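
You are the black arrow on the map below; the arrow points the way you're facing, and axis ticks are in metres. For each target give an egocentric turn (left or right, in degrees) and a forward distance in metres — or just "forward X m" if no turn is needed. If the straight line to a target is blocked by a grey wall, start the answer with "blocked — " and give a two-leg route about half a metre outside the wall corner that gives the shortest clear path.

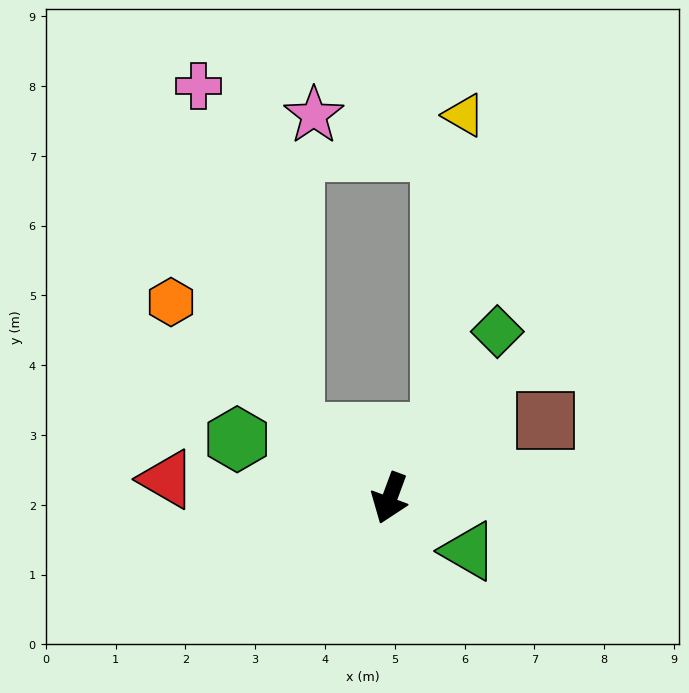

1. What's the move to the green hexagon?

turn right 91°, forward 2.3 m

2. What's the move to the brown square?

turn left 137°, forward 2.5 m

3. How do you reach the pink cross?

blocked — turn right 104°, forward 1.7 m, then turn right 40°, forward 5.2 m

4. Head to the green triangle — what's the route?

turn left 76°, forward 1.4 m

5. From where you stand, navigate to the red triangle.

turn right 75°, forward 3.2 m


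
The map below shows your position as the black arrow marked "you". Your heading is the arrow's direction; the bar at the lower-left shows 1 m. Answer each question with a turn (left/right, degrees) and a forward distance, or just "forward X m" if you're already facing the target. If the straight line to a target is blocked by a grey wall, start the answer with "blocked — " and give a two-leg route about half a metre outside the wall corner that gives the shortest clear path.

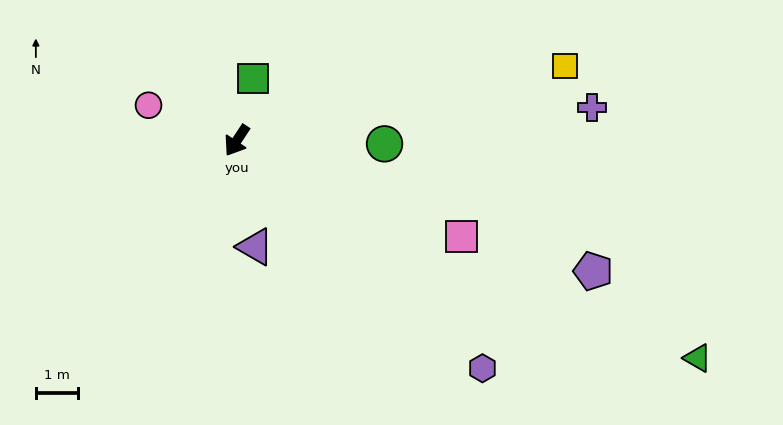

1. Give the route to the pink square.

turn left 100°, forward 5.8 m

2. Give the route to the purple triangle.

turn left 43°, forward 2.6 m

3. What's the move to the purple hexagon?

turn left 81°, forward 8.0 m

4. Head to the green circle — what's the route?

turn left 122°, forward 3.5 m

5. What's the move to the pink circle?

turn right 78°, forward 2.3 m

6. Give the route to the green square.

turn right 161°, forward 1.5 m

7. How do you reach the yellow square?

turn left 136°, forward 8.0 m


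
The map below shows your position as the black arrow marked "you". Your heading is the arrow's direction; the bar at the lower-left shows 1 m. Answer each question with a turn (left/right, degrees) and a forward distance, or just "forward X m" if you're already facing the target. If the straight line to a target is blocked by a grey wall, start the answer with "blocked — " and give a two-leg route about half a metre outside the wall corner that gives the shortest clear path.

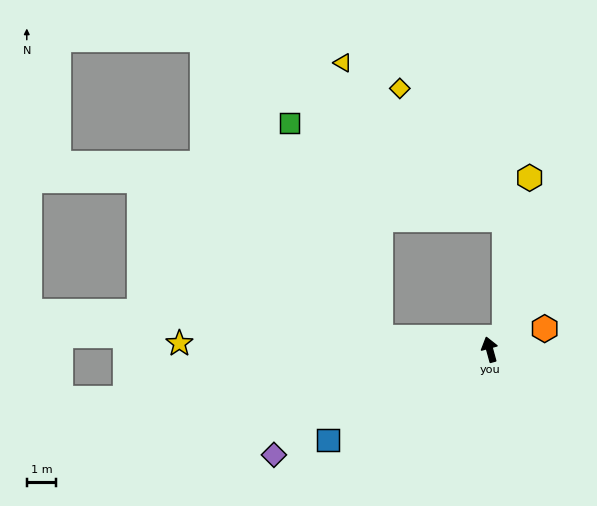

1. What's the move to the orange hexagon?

turn right 85°, forward 2.0 m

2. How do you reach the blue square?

turn left 104°, forward 6.2 m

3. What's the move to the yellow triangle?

blocked — turn left 68°, forward 3.7 m, then turn right 75°, forward 9.3 m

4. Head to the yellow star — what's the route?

turn left 74°, forward 10.4 m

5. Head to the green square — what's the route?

blocked — turn left 68°, forward 3.7 m, then turn right 60°, forward 7.8 m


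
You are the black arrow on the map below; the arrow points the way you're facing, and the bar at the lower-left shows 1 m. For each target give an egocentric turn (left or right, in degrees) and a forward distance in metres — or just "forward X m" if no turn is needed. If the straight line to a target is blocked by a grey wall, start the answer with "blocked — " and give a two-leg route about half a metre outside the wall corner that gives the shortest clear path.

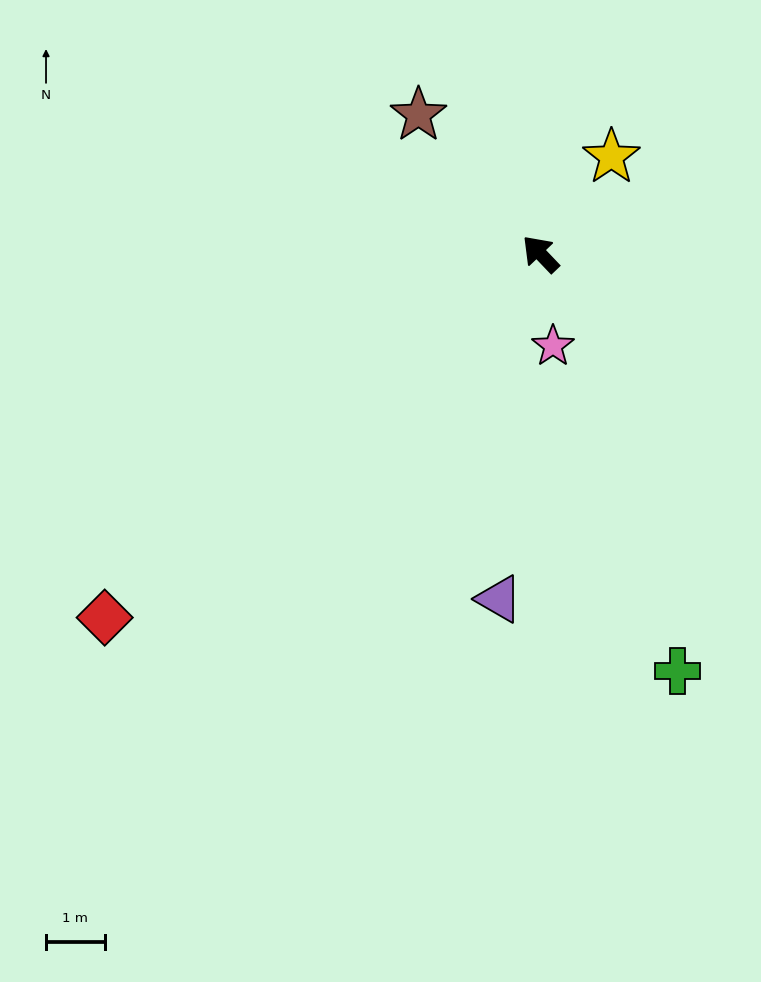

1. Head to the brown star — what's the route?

turn right 2°, forward 3.1 m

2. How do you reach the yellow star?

turn right 80°, forward 2.0 m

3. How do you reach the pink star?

turn left 144°, forward 1.6 m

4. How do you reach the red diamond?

turn left 86°, forward 9.7 m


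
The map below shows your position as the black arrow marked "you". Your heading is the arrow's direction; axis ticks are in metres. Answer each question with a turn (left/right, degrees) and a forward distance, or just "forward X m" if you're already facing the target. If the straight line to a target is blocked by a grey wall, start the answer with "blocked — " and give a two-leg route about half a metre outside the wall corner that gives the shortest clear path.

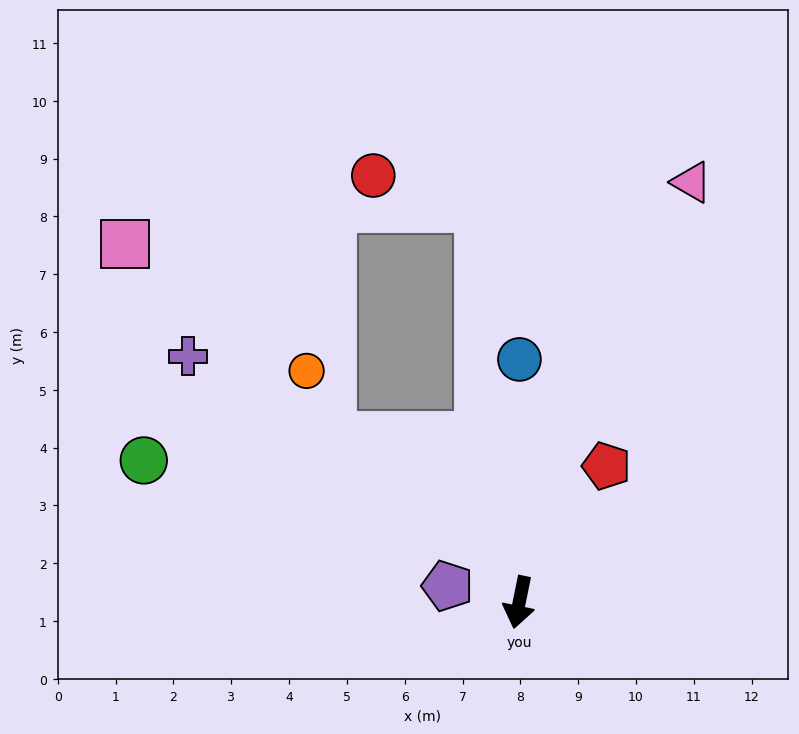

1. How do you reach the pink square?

turn right 121°, forward 9.2 m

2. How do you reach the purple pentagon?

turn right 91°, forward 1.3 m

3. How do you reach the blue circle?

turn right 169°, forward 4.2 m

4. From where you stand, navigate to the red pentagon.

turn left 159°, forward 2.8 m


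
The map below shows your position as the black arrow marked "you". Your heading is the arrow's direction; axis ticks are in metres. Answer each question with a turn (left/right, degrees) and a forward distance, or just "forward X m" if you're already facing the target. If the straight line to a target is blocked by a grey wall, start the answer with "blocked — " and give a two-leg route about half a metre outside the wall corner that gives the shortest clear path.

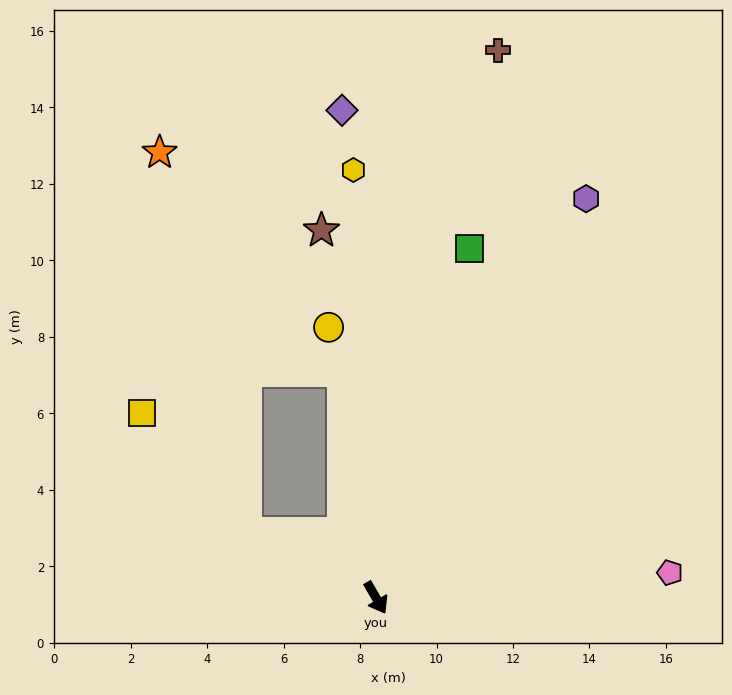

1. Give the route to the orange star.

blocked — turn right 146°, forward 3.8 m, then turn right 51°, forward 10.2 m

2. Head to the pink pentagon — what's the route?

turn left 65°, forward 7.7 m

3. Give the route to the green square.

turn left 135°, forward 9.5 m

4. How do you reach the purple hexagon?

turn left 122°, forward 11.8 m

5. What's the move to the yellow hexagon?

turn left 153°, forward 11.2 m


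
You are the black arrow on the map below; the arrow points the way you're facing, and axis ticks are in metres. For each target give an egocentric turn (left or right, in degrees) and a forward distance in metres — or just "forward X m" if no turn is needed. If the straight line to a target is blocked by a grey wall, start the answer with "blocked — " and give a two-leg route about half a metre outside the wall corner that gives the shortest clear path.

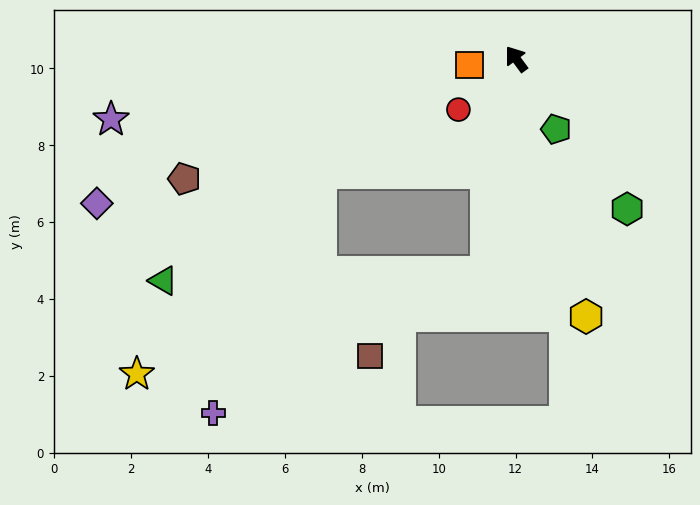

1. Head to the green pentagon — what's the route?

turn left 173°, forward 2.1 m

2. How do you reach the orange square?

turn left 61°, forward 1.2 m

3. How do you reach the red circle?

turn left 95°, forward 2.0 m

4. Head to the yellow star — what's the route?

blocked — turn left 136°, forward 5.6 m, then turn right 66°, forward 9.5 m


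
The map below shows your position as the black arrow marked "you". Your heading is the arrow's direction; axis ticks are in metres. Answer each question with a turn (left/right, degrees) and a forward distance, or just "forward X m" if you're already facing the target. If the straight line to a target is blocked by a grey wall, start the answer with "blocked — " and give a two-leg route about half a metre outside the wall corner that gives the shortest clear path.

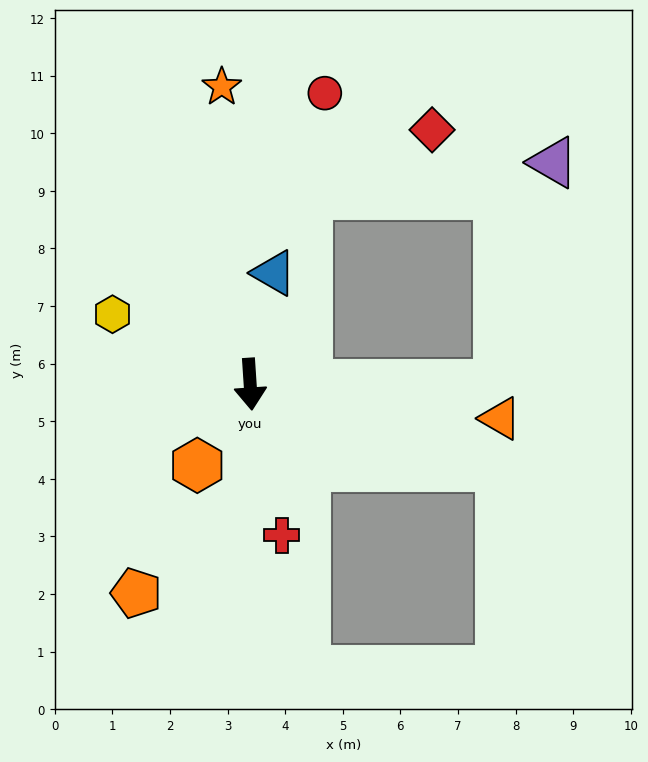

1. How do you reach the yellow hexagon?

turn right 121°, forward 2.7 m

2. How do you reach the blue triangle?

turn left 164°, forward 2.0 m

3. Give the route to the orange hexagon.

turn right 37°, forward 1.7 m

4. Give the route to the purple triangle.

blocked — turn left 86°, forward 4.3 m, then turn left 76°, forward 4.0 m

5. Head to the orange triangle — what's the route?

turn left 78°, forward 4.4 m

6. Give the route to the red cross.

turn left 8°, forward 2.7 m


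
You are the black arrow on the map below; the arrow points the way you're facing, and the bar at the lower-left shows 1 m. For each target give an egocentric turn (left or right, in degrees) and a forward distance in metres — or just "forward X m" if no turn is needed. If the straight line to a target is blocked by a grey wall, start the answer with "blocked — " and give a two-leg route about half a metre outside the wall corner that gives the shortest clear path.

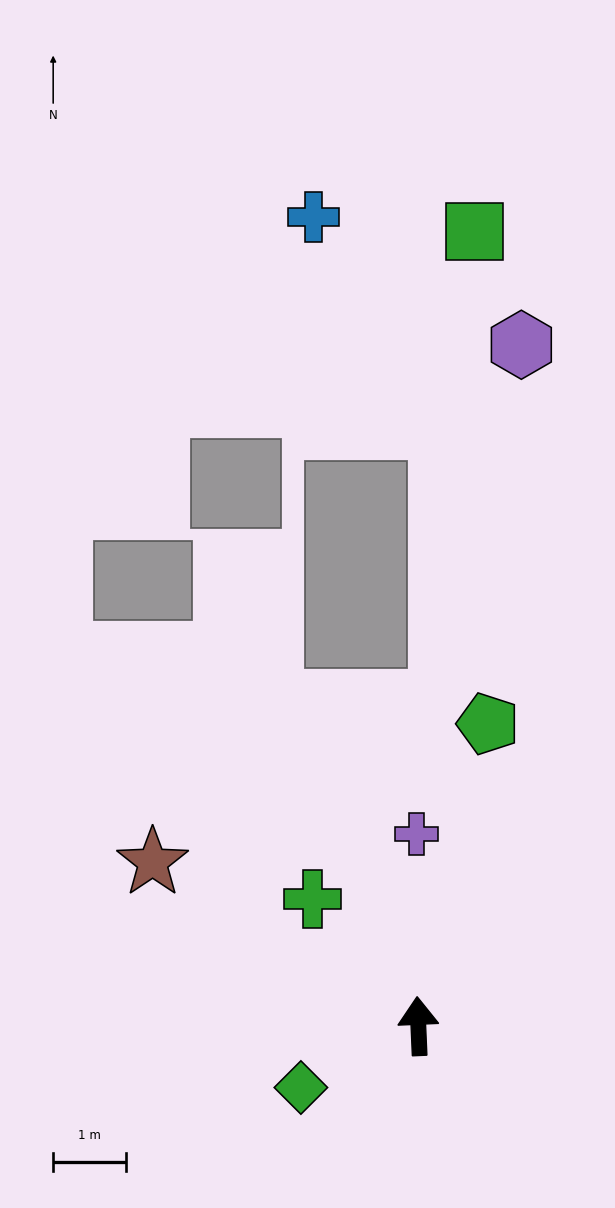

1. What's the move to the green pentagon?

turn right 15°, forward 4.3 m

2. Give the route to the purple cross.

forward 2.6 m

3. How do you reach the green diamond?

turn left 115°, forward 1.8 m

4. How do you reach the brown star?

turn left 56°, forward 4.3 m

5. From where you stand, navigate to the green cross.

turn left 37°, forward 2.3 m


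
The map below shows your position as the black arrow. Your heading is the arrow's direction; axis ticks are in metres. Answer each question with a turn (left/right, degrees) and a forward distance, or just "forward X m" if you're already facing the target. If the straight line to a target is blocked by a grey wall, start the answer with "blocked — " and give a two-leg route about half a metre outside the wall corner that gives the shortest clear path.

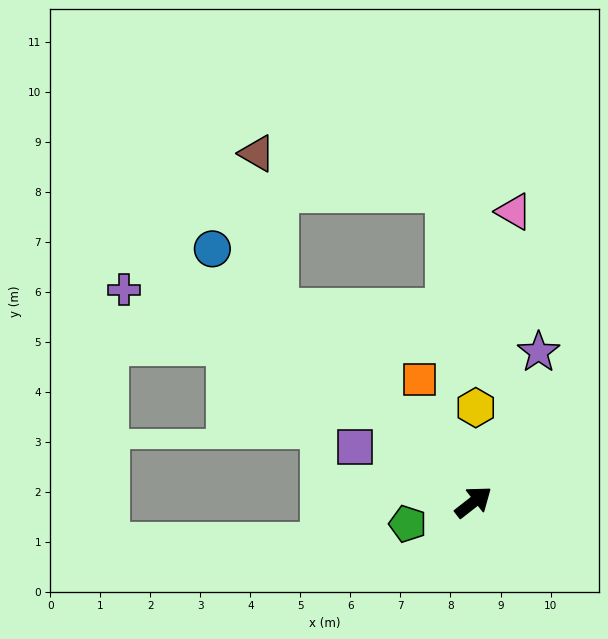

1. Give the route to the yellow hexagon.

turn left 51°, forward 1.9 m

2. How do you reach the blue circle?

turn left 98°, forward 7.3 m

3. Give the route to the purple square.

turn left 117°, forward 2.6 m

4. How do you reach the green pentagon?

turn left 160°, forward 1.4 m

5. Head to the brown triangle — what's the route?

blocked — turn left 97°, forward 5.5 m, then turn right 37°, forward 3.1 m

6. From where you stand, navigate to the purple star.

turn left 29°, forward 3.3 m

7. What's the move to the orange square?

turn left 76°, forward 2.7 m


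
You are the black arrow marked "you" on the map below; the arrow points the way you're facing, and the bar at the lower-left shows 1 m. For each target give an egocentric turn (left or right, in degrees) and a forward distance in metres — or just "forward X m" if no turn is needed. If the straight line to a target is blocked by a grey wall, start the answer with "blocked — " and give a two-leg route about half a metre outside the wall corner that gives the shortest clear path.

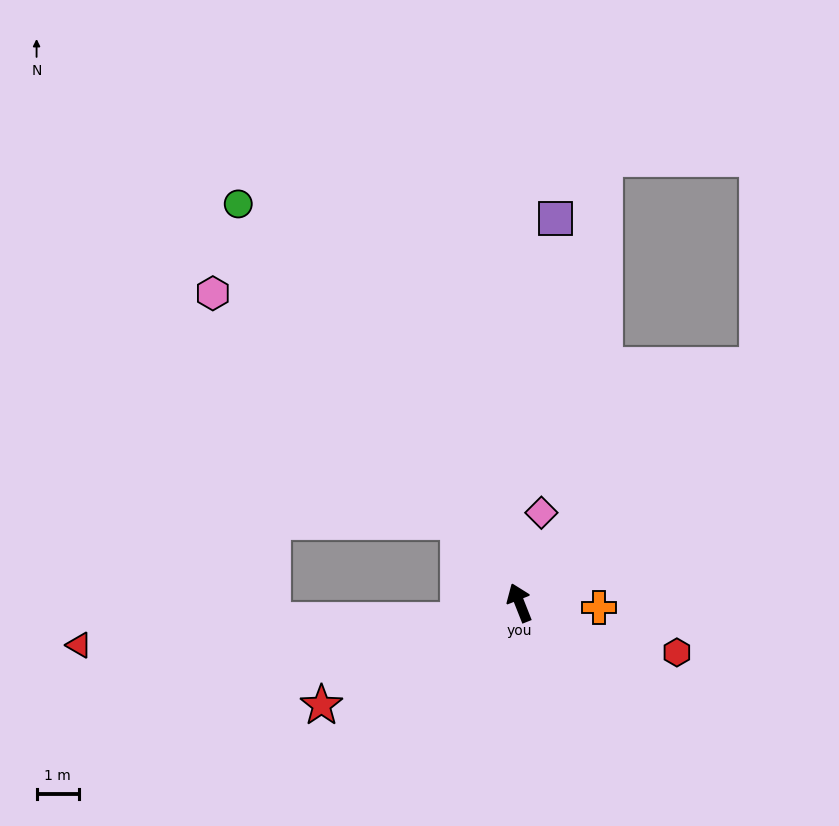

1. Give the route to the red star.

turn left 96°, forward 5.2 m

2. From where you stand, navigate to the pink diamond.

turn right 35°, forward 2.2 m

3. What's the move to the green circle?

turn left 14°, forward 11.5 m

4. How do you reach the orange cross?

turn right 115°, forward 1.9 m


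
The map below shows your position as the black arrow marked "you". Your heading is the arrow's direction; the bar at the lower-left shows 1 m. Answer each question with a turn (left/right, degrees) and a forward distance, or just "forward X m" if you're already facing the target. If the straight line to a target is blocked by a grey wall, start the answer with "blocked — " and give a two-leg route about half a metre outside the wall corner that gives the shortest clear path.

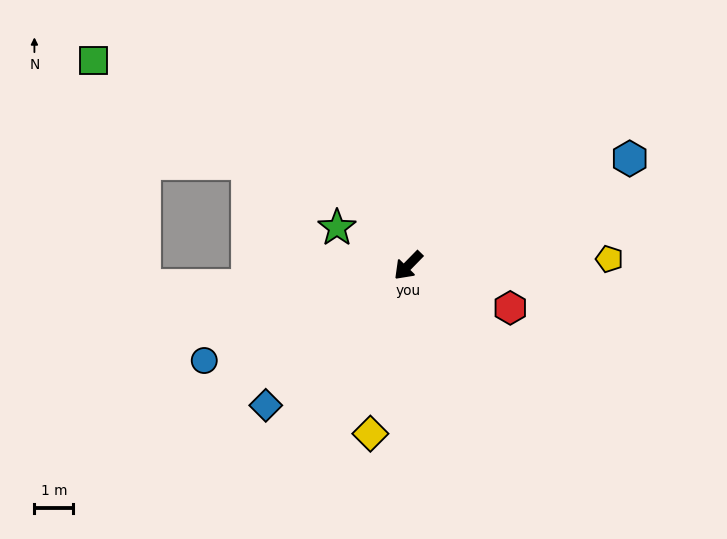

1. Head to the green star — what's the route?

turn right 74°, forward 2.1 m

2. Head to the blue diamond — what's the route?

forward 5.1 m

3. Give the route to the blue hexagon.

turn left 160°, forward 6.3 m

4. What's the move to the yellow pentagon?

turn left 136°, forward 5.2 m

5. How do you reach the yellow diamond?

turn left 32°, forward 4.4 m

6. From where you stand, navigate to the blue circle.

turn right 21°, forward 5.8 m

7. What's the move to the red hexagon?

turn left 112°, forward 2.8 m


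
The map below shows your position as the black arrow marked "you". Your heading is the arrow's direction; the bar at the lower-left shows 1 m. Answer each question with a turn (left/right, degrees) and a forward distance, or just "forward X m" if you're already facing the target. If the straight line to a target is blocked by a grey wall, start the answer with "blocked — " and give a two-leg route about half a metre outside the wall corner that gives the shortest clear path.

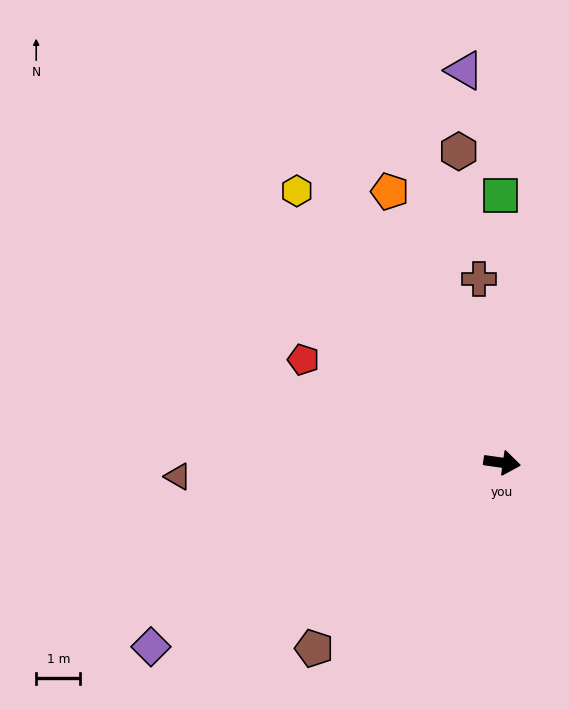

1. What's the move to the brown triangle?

turn right 169°, forward 7.3 m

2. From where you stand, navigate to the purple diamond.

turn right 144°, forward 9.0 m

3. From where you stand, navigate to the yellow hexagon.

turn left 135°, forward 7.7 m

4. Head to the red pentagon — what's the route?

turn left 161°, forward 5.1 m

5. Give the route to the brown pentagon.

turn right 127°, forward 6.0 m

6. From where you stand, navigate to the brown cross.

turn left 105°, forward 4.2 m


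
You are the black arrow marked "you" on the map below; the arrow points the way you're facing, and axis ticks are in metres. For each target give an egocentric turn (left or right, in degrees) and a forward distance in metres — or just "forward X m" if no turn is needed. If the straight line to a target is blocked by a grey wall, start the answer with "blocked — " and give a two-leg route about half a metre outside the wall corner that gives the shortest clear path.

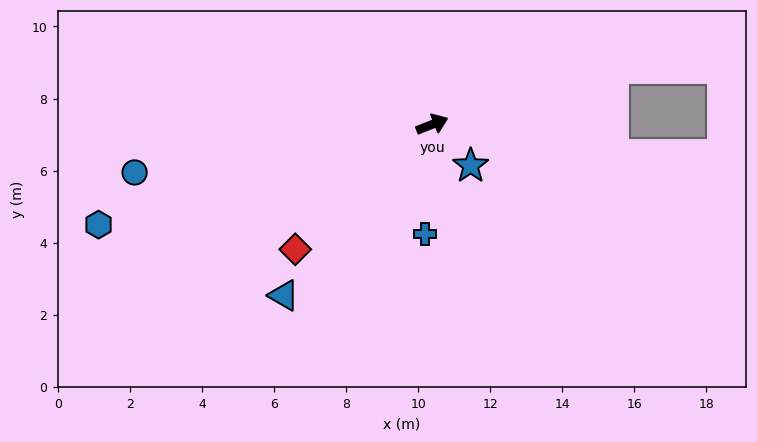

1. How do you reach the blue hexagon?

turn left 175°, forward 9.7 m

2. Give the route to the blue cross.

turn right 115°, forward 3.0 m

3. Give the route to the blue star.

turn right 69°, forward 1.6 m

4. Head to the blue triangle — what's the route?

turn right 153°, forward 6.3 m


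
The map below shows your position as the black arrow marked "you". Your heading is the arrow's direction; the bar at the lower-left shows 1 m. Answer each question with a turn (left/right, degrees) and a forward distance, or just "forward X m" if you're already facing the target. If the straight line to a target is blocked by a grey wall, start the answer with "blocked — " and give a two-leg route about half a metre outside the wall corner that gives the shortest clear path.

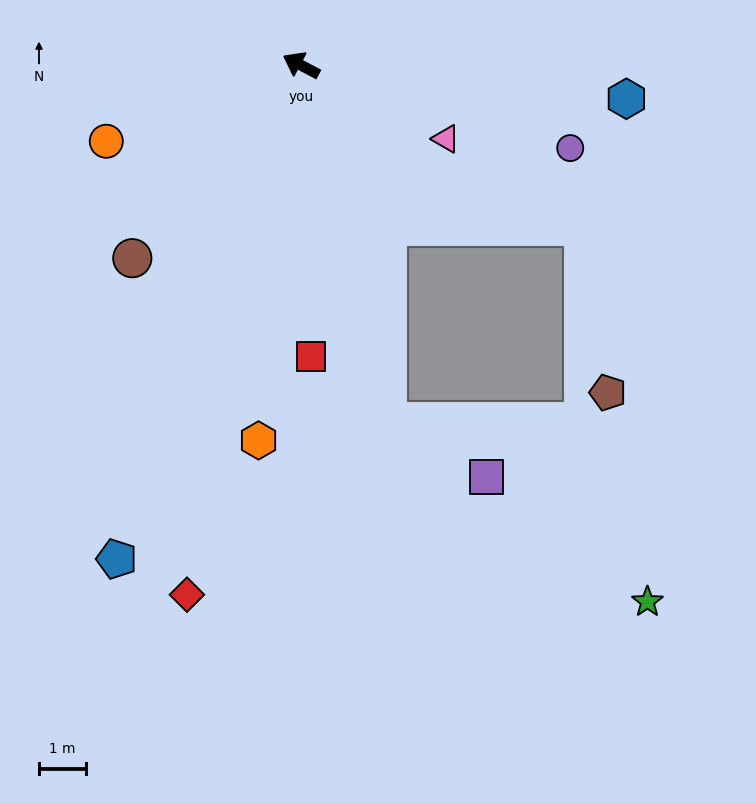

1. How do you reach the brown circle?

turn left 77°, forward 5.5 m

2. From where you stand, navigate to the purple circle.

turn right 169°, forward 6.0 m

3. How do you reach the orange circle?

turn left 49°, forward 4.5 m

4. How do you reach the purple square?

blocked — turn left 131°, forward 7.8 m, then turn left 48°, forward 2.4 m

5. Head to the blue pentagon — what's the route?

turn left 97°, forward 11.3 m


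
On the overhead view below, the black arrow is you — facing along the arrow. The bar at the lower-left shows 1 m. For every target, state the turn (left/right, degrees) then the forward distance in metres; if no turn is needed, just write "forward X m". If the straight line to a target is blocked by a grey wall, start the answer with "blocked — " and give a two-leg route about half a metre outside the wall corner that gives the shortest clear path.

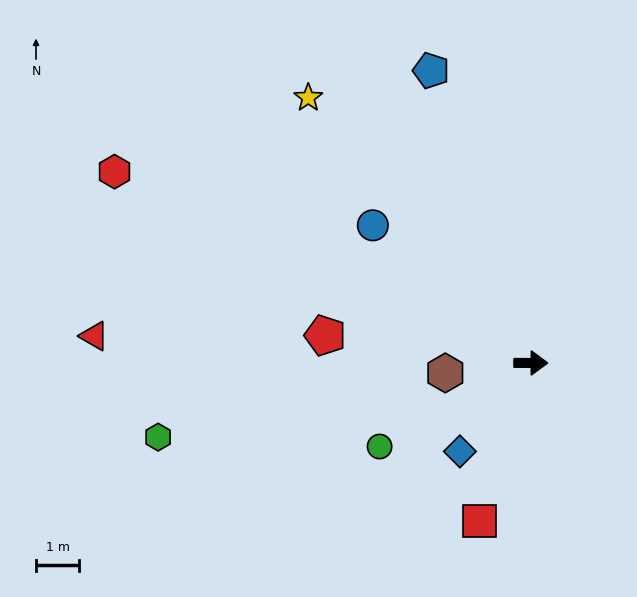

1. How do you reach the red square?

turn right 108°, forward 3.8 m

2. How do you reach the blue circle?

turn left 139°, forward 4.8 m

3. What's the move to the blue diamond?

turn right 129°, forward 2.6 m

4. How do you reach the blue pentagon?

turn left 109°, forward 7.1 m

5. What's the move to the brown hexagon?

turn right 173°, forward 2.0 m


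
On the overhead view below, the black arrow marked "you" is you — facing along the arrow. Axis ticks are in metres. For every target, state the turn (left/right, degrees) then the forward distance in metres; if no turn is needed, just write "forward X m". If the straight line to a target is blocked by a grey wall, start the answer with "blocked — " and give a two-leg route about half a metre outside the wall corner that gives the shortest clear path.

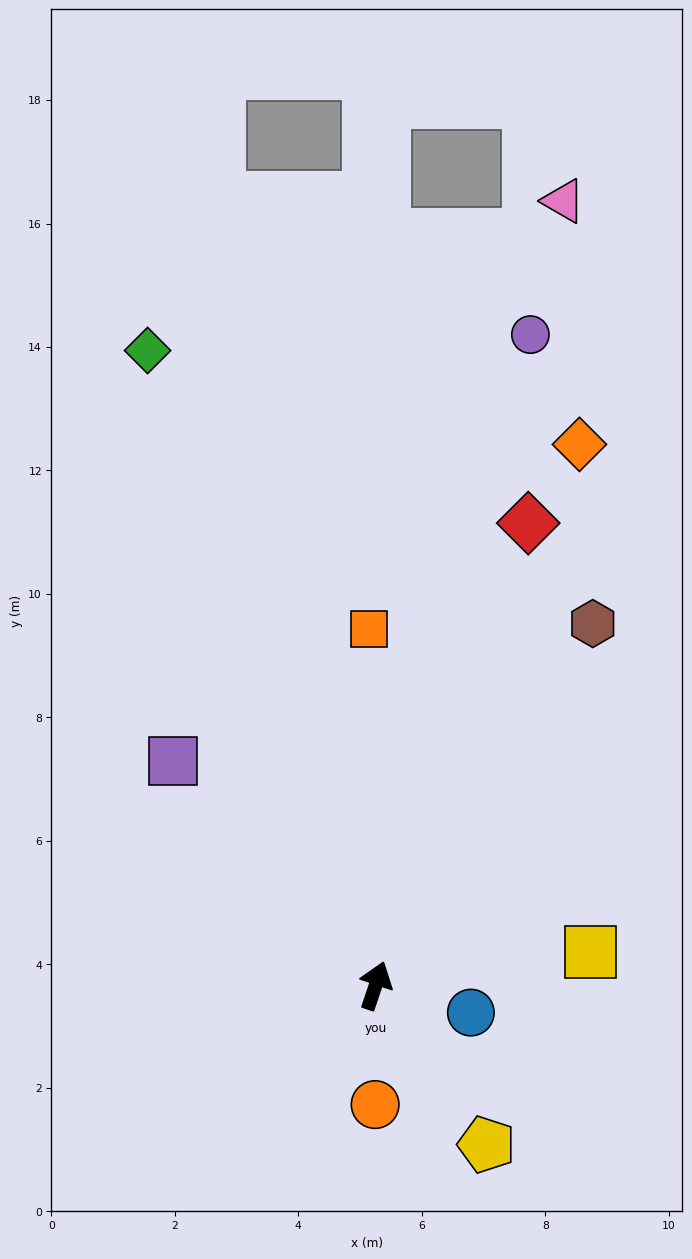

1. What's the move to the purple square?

turn left 61°, forward 4.9 m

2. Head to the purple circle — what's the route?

turn left 5°, forward 10.8 m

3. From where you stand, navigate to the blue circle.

turn right 87°, forward 1.6 m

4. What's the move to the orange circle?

turn right 162°, forward 1.9 m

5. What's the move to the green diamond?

turn left 38°, forward 10.9 m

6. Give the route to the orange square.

turn left 20°, forward 5.8 m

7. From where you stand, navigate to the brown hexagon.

turn right 12°, forward 6.8 m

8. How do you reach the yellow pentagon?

turn right 126°, forward 3.1 m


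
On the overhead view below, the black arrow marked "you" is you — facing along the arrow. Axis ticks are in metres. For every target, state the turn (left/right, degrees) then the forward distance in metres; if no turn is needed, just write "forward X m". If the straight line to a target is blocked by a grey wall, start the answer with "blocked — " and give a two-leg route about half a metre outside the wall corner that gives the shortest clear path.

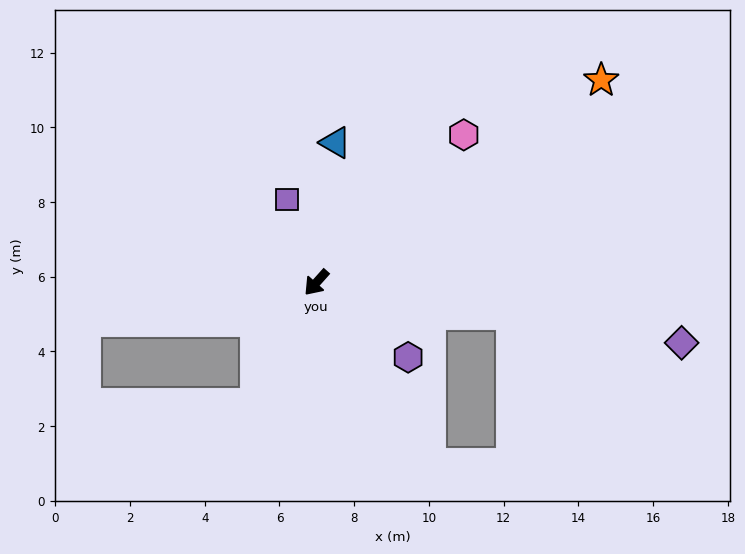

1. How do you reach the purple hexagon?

turn left 93°, forward 3.2 m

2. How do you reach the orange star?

turn left 167°, forward 9.4 m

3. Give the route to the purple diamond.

turn left 122°, forward 9.9 m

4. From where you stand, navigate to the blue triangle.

turn right 146°, forward 3.8 m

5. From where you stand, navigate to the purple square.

turn right 119°, forward 2.4 m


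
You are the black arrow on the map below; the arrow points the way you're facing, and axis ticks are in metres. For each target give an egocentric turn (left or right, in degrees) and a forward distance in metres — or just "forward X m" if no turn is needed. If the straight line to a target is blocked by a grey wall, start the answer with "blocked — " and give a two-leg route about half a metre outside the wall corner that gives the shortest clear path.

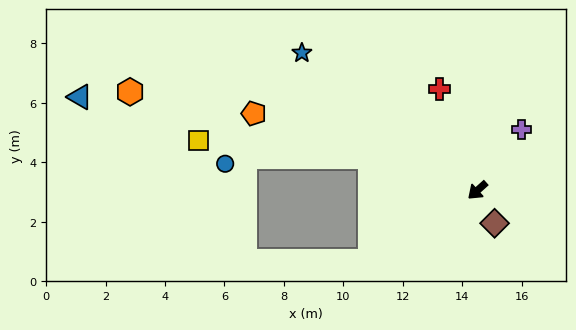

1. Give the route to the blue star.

turn right 80°, forward 7.5 m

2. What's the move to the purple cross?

turn right 168°, forward 2.5 m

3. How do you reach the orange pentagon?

turn right 61°, forward 8.0 m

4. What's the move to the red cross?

turn right 111°, forward 3.6 m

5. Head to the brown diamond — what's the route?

turn left 76°, forward 1.2 m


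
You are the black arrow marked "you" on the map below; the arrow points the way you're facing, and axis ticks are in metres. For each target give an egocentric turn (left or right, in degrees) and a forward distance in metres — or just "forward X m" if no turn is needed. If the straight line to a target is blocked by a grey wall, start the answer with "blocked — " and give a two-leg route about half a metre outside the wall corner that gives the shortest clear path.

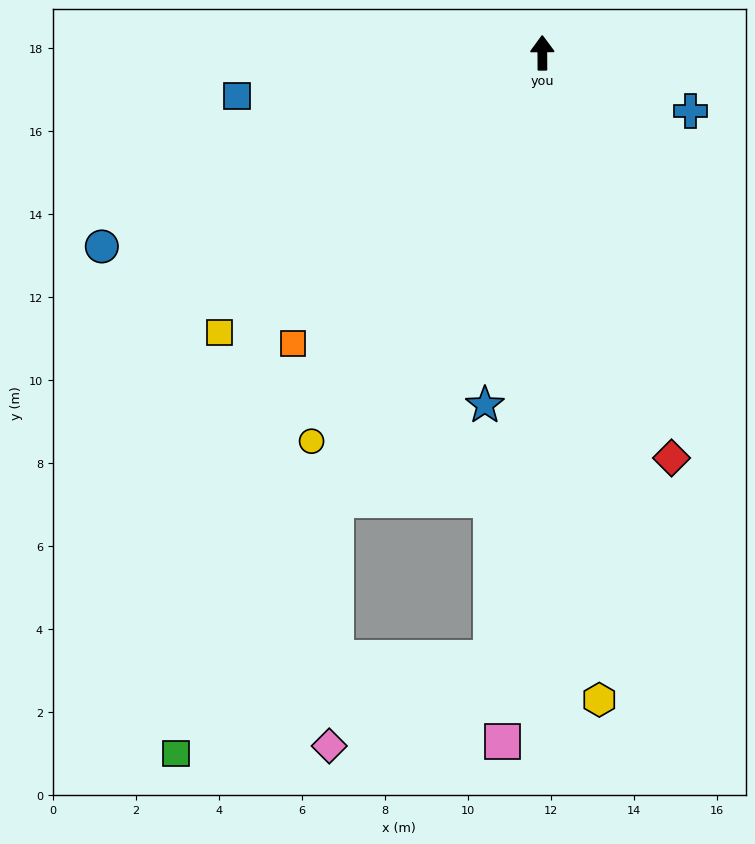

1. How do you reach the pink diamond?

blocked — turn left 155°, forward 11.9 m, then turn left 23°, forward 5.9 m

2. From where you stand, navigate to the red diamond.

turn right 163°, forward 10.2 m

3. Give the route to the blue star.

turn left 170°, forward 8.6 m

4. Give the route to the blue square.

turn left 98°, forward 7.4 m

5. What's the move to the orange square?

turn left 139°, forward 9.2 m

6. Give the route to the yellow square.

turn left 131°, forward 10.3 m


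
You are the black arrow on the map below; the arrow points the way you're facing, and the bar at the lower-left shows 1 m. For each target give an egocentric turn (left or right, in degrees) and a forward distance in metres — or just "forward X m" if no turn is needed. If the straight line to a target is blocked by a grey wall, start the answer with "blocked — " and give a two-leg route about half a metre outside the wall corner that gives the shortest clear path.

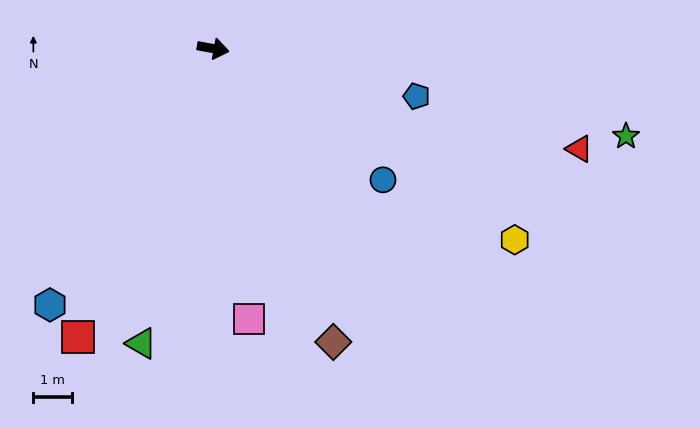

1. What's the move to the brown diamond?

turn right 57°, forward 8.3 m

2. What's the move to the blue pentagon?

turn right 3°, forward 5.4 m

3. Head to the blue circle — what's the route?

turn right 27°, forward 5.6 m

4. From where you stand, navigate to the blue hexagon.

turn right 112°, forward 7.9 m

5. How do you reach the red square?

turn right 105°, forward 8.3 m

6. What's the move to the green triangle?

turn right 93°, forward 7.9 m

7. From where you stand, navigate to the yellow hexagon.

turn right 22°, forward 9.3 m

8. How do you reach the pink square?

turn right 72°, forward 7.1 m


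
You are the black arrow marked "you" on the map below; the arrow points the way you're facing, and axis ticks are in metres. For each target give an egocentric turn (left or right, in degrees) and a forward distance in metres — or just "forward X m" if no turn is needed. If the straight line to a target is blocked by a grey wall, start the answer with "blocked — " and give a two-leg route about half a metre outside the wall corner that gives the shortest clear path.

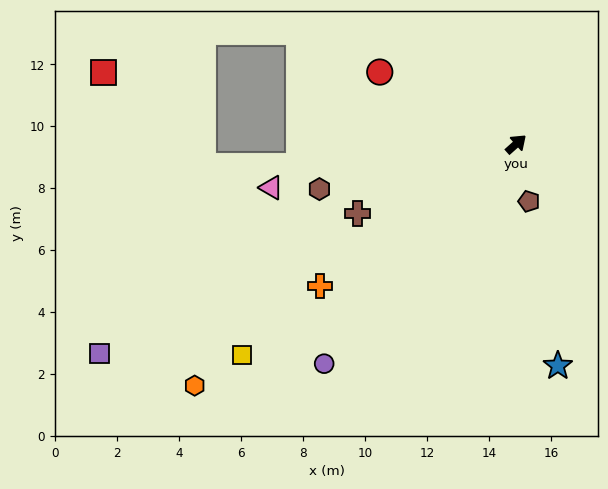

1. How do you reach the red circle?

turn left 110°, forward 5.0 m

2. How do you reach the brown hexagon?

turn left 151°, forward 6.5 m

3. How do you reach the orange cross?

turn left 174°, forward 7.8 m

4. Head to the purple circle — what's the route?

turn right 173°, forward 9.4 m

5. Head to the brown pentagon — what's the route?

turn right 119°, forward 1.9 m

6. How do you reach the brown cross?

turn left 162°, forward 5.6 m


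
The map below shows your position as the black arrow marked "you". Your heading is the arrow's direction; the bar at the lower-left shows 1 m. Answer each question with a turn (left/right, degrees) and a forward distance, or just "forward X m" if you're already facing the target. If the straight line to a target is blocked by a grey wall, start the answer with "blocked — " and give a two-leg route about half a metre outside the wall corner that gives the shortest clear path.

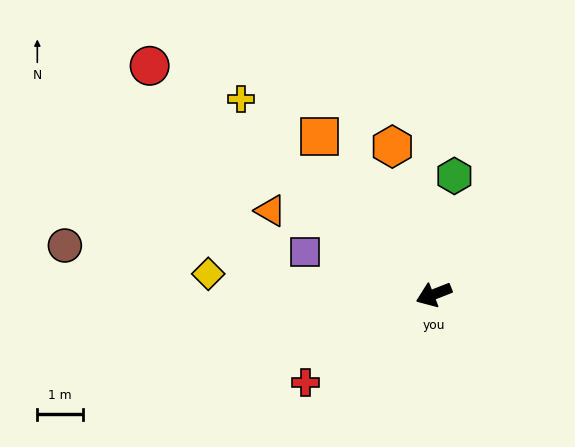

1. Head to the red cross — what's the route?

turn left 13°, forward 3.4 m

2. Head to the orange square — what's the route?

turn right 76°, forward 4.3 m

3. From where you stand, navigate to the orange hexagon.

turn right 96°, forward 3.4 m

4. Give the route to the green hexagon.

turn right 121°, forward 2.6 m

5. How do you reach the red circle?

turn right 60°, forward 8.0 m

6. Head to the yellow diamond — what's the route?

turn right 27°, forward 4.9 m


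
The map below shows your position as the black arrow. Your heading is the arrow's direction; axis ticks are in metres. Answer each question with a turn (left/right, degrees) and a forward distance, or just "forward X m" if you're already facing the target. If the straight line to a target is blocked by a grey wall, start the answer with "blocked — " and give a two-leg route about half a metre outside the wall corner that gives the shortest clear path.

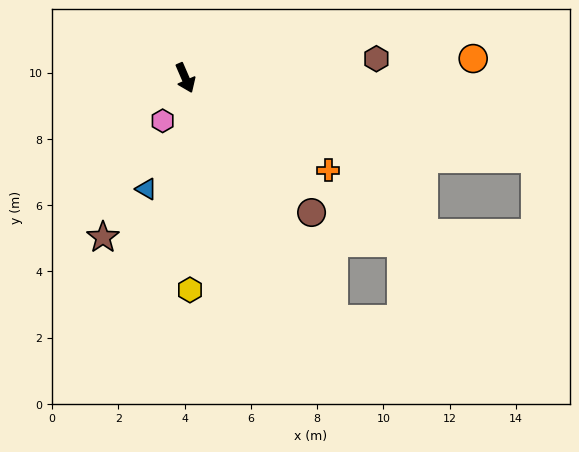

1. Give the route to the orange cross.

turn left 34°, forward 5.1 m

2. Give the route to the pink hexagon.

turn right 51°, forward 1.5 m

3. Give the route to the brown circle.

turn left 20°, forward 5.6 m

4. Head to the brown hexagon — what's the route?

turn left 72°, forward 5.8 m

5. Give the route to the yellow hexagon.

turn right 22°, forward 6.4 m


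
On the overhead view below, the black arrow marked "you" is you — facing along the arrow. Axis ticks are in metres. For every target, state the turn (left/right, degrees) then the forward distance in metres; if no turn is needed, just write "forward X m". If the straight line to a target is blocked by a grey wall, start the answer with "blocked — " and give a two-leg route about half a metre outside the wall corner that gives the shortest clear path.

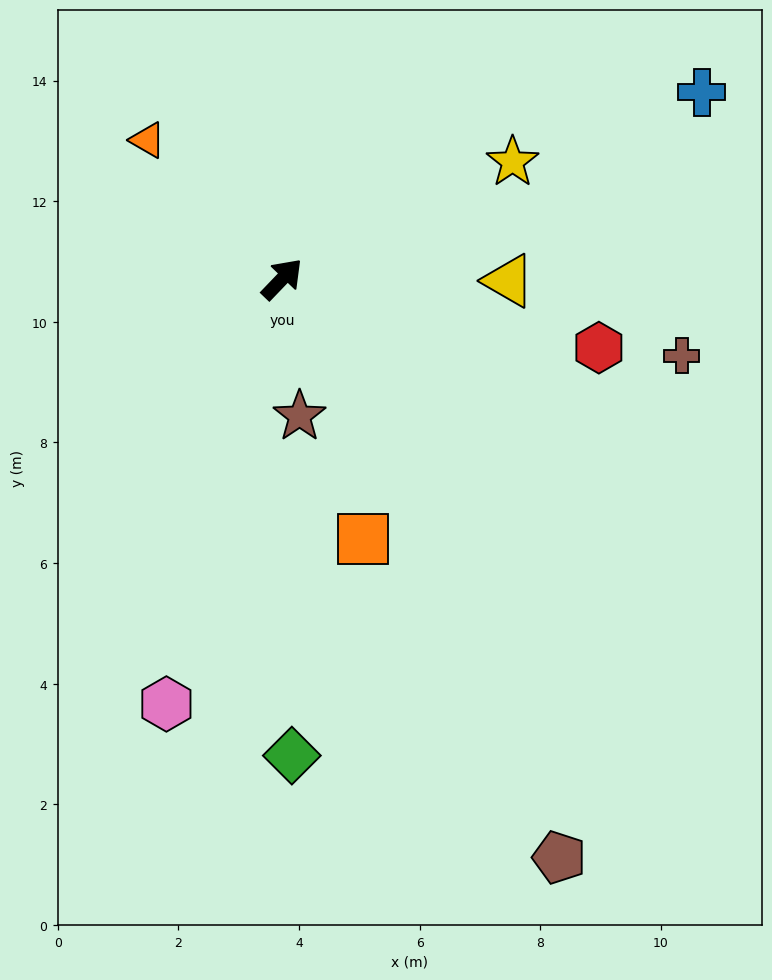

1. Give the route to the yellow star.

turn right 19°, forward 4.3 m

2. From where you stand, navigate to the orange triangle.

turn left 88°, forward 3.2 m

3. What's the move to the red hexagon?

turn right 58°, forward 5.4 m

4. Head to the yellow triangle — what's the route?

turn right 47°, forward 3.8 m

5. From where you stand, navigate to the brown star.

turn right 129°, forward 2.3 m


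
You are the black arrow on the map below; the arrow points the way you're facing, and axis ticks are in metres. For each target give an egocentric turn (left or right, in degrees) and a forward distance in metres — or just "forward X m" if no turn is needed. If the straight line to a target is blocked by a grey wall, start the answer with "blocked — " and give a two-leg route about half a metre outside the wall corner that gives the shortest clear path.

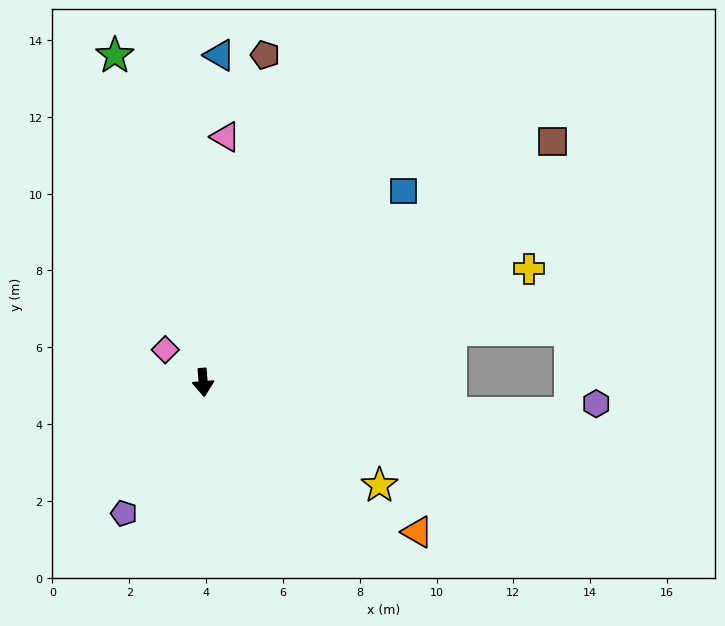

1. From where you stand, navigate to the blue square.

turn left 129°, forward 7.2 m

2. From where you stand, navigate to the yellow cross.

turn left 105°, forward 9.0 m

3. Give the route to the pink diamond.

turn right 135°, forward 1.3 m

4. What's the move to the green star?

turn right 169°, forward 8.8 m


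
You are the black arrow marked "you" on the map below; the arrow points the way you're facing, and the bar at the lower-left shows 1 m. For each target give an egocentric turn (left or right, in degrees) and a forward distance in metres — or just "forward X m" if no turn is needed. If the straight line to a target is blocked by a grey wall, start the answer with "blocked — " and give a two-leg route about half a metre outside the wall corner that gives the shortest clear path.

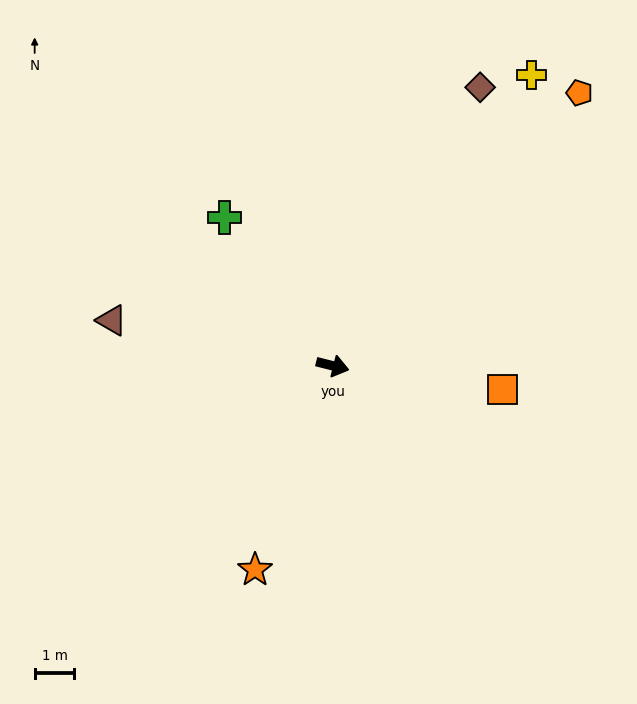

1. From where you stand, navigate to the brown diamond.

turn left 76°, forward 7.9 m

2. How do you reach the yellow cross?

turn left 70°, forward 8.9 m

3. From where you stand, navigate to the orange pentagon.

turn left 62°, forward 9.3 m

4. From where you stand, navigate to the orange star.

turn right 97°, forward 5.5 m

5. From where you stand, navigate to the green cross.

turn left 140°, forward 4.6 m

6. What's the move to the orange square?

turn left 6°, forward 4.3 m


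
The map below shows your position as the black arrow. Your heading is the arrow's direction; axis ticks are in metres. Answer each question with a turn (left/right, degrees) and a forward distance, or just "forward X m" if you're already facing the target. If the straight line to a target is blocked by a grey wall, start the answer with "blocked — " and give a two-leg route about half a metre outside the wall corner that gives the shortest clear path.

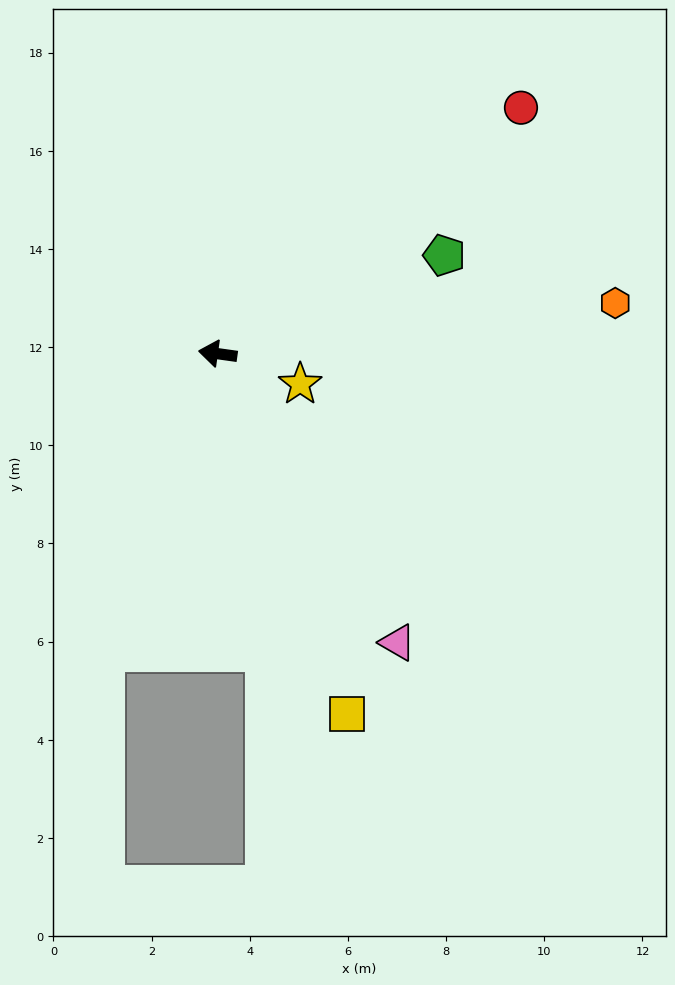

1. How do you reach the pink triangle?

turn left 130°, forward 6.9 m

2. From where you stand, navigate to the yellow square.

turn left 118°, forward 7.8 m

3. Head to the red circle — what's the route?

turn right 133°, forward 8.0 m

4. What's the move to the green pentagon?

turn right 149°, forward 5.0 m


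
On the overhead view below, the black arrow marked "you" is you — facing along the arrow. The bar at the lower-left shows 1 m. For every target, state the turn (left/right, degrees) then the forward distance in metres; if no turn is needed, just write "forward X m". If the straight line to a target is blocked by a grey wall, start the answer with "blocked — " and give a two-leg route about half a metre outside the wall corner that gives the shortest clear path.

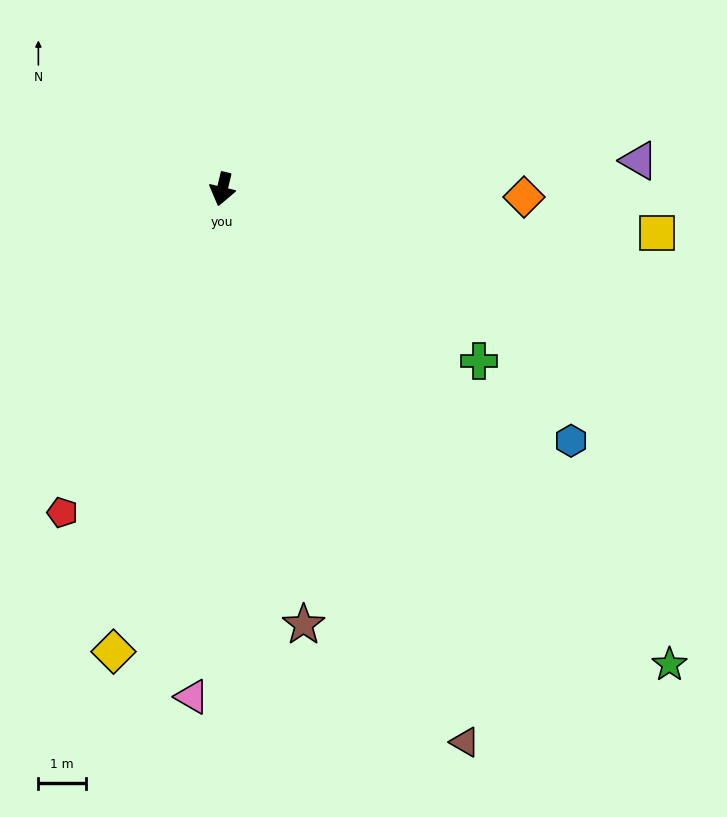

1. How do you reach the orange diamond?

turn left 102°, forward 6.3 m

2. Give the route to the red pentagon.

turn right 13°, forward 7.6 m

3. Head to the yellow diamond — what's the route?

forward 10.0 m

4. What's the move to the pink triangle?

turn left 10°, forward 10.7 m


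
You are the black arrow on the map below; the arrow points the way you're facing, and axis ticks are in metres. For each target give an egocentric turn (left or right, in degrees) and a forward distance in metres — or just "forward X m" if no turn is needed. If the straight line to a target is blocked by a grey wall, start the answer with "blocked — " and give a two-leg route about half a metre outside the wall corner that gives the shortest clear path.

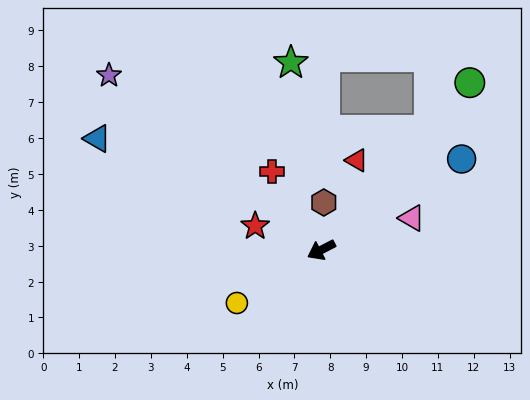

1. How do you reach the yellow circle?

turn left 5°, forward 2.8 m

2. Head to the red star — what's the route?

turn right 47°, forward 2.0 m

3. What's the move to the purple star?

turn right 67°, forward 7.7 m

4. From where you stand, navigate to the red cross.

turn right 85°, forward 2.6 m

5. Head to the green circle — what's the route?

turn right 159°, forward 6.2 m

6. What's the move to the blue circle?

turn right 174°, forward 4.7 m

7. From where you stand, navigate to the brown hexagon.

turn right 120°, forward 1.3 m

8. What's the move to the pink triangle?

turn left 172°, forward 2.7 m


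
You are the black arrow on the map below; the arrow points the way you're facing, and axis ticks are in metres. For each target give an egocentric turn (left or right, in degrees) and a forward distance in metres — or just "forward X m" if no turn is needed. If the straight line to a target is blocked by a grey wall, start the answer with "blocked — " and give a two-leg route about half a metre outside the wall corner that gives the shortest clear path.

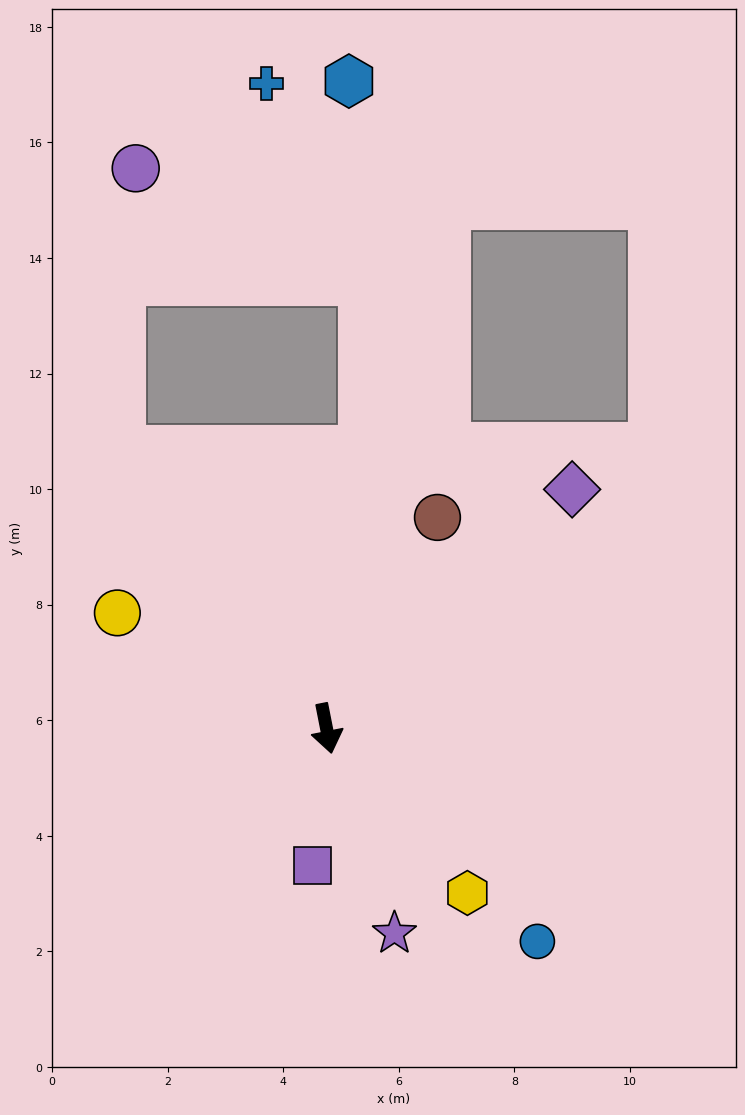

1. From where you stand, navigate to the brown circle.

turn left 141°, forward 4.1 m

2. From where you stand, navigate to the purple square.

turn right 17°, forward 2.4 m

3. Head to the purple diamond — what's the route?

turn left 123°, forward 5.9 m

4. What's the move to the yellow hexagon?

turn left 29°, forward 3.7 m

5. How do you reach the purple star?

turn left 7°, forward 3.7 m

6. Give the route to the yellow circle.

turn right 130°, forward 4.1 m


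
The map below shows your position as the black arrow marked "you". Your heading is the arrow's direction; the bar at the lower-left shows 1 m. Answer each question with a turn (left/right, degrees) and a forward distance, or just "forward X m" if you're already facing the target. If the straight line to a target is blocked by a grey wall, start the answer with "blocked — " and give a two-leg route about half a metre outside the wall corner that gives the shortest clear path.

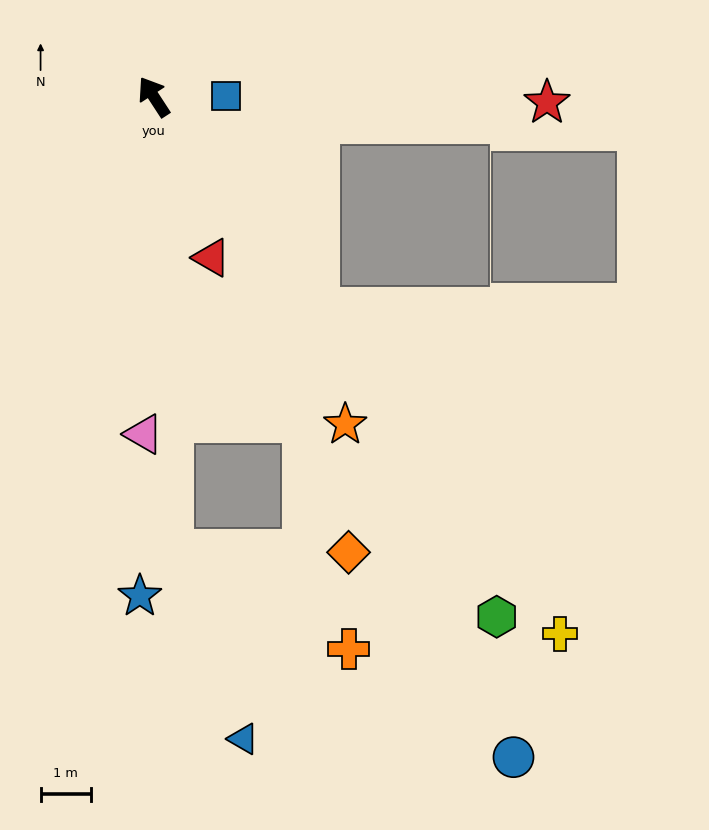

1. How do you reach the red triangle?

turn left 167°, forward 3.4 m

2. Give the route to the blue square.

turn right 123°, forward 1.4 m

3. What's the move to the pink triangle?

turn left 145°, forward 6.7 m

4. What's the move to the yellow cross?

turn right 176°, forward 13.3 m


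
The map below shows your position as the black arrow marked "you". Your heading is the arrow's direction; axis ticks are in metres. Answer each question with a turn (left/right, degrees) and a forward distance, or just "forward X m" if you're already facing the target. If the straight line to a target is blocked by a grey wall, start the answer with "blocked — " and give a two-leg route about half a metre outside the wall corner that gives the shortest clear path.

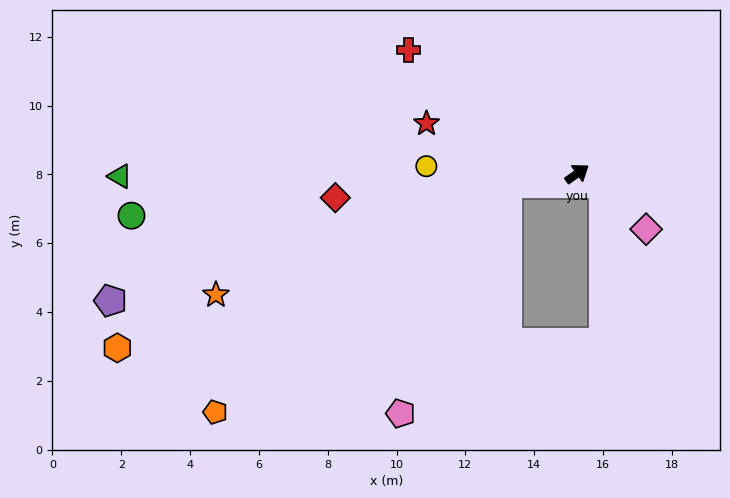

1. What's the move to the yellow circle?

turn left 142°, forward 4.4 m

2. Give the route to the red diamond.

turn left 150°, forward 7.1 m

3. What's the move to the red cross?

turn left 108°, forward 6.1 m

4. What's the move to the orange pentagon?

blocked — turn left 153°, forward 2.0 m, then turn left 30°, forward 10.8 m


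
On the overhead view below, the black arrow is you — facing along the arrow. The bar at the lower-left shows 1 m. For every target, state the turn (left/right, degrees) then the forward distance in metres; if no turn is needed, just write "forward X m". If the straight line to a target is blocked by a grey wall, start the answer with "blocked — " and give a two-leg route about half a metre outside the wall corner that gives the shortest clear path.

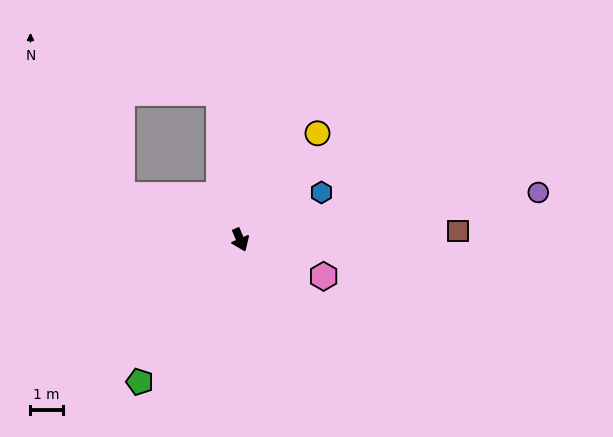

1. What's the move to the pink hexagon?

turn left 43°, forward 2.8 m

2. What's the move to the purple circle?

turn left 76°, forward 9.3 m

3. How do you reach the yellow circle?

turn left 121°, forward 4.1 m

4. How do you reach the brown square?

turn left 69°, forward 6.7 m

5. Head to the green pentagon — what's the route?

turn right 58°, forward 5.4 m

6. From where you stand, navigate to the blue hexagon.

turn left 97°, forward 2.9 m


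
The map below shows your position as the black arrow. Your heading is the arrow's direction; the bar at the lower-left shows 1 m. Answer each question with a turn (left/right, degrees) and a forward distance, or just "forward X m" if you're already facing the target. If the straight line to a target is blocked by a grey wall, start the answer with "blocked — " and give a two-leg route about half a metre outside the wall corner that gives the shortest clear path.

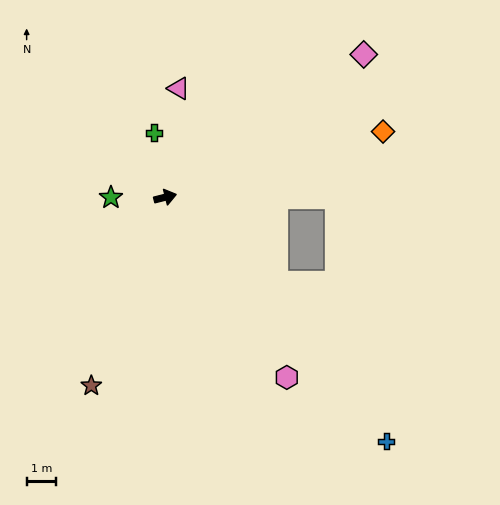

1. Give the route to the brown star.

turn right 126°, forward 6.8 m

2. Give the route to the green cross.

turn left 86°, forward 2.2 m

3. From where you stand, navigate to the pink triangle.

turn left 69°, forward 3.7 m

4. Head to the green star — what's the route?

turn left 166°, forward 1.8 m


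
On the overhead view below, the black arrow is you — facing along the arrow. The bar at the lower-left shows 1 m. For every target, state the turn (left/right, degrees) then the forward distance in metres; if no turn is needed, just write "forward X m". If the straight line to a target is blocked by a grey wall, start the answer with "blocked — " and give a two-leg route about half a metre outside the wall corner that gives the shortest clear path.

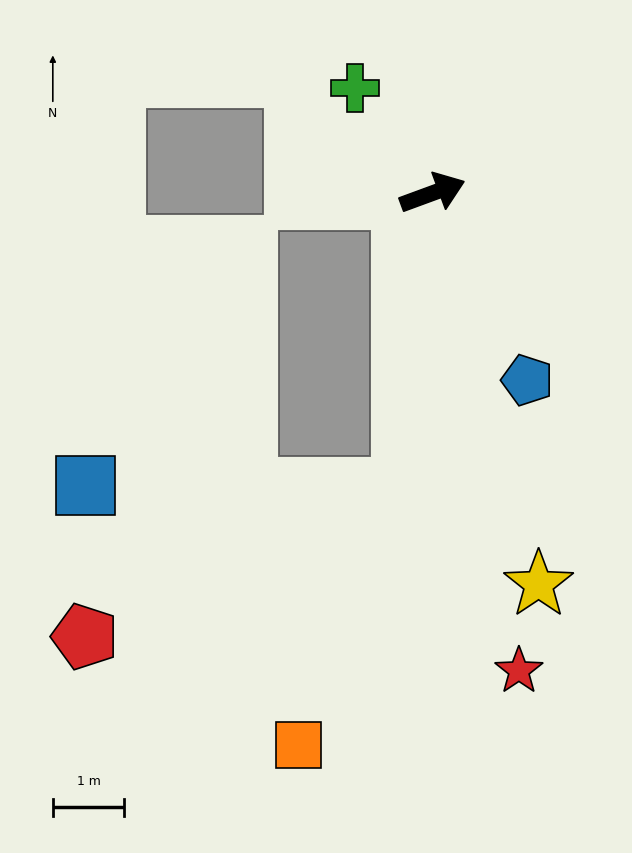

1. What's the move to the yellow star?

turn right 95°, forward 5.7 m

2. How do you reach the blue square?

blocked — turn right 116°, forward 4.2 m, then turn right 85°, forward 4.4 m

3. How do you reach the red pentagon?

blocked — turn right 116°, forward 4.2 m, then turn right 59°, forward 4.9 m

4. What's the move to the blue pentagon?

turn right 83°, forward 2.9 m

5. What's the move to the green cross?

turn left 106°, forward 1.8 m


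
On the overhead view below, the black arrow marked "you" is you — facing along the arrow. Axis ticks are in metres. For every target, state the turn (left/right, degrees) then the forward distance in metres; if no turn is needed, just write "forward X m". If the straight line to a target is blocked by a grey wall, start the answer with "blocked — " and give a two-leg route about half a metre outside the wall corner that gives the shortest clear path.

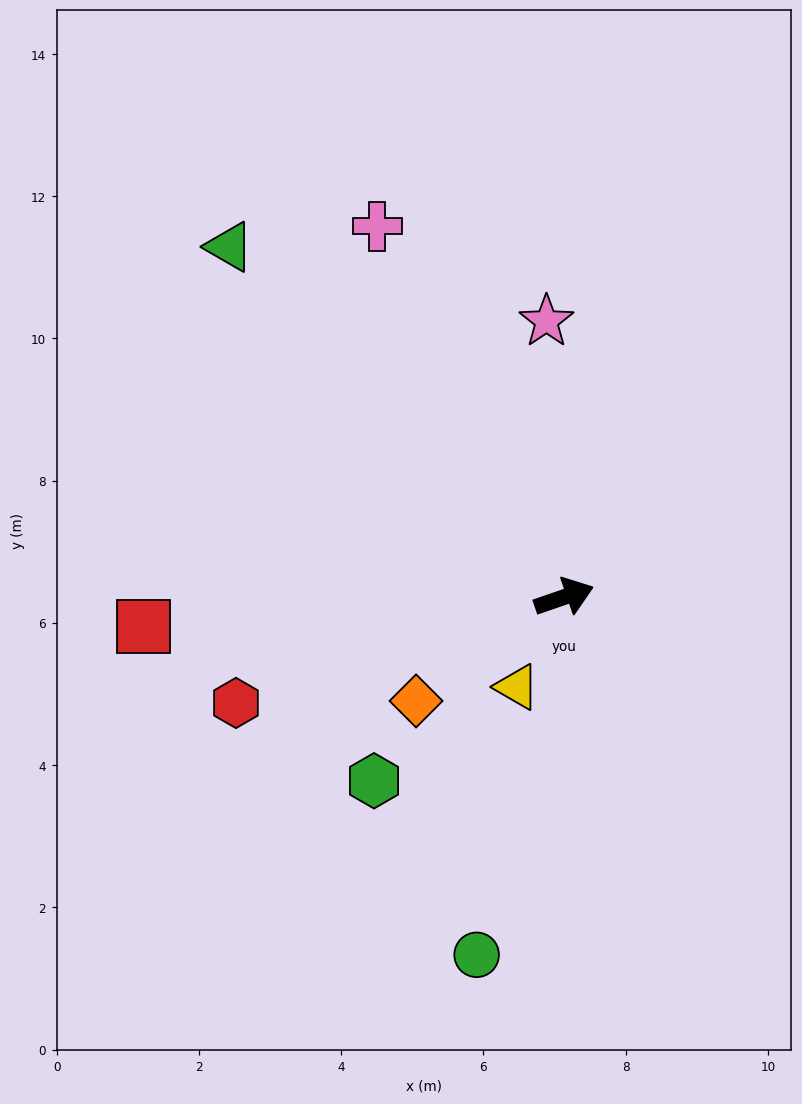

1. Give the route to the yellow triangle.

turn right 137°, forward 1.4 m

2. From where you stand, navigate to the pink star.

turn left 75°, forward 3.9 m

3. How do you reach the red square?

turn left 165°, forward 5.9 m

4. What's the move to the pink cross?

turn left 98°, forward 5.8 m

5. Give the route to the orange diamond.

turn right 164°, forward 2.5 m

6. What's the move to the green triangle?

turn left 115°, forward 6.8 m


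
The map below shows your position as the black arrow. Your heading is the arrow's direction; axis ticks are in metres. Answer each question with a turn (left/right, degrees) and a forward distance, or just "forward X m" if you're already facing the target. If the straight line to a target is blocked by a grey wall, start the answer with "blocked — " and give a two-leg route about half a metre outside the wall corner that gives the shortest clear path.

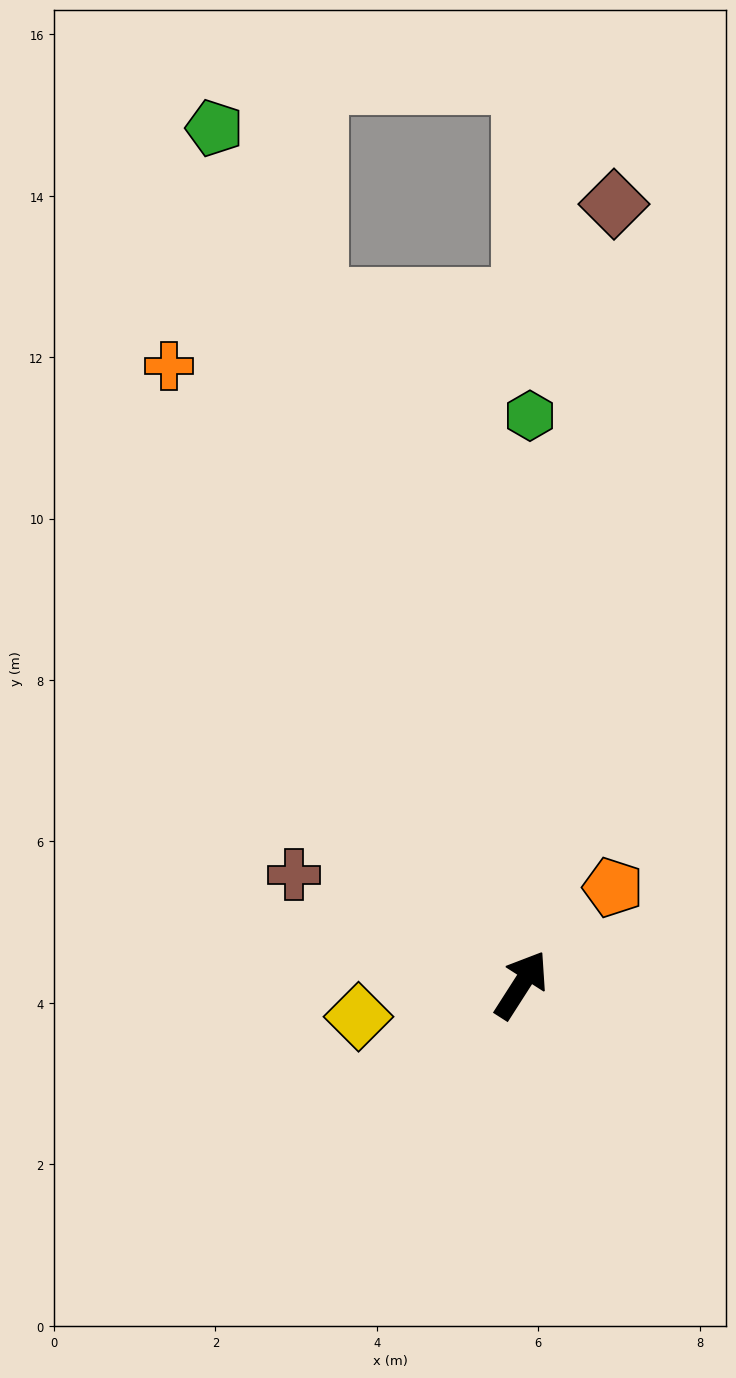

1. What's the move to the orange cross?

turn left 62°, forward 8.8 m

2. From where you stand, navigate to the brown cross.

turn left 97°, forward 3.1 m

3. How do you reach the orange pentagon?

turn right 11°, forward 1.7 m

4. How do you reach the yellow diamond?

turn left 134°, forward 2.1 m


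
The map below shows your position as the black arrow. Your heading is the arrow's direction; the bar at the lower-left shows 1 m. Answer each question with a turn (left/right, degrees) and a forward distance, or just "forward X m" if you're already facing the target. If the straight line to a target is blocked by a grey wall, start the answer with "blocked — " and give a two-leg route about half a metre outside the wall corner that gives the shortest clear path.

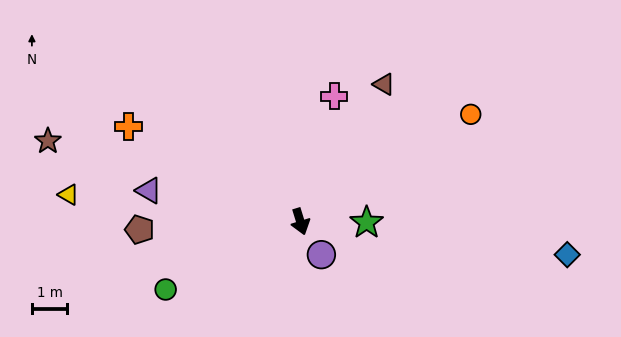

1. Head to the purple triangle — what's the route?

turn right 119°, forward 4.4 m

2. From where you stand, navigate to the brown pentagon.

turn right 104°, forward 4.6 m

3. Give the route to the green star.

turn left 72°, forward 1.9 m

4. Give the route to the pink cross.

turn left 148°, forward 3.7 m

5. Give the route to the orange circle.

turn left 105°, forward 5.7 m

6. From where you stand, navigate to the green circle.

turn right 80°, forward 4.3 m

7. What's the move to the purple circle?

turn left 15°, forward 1.1 m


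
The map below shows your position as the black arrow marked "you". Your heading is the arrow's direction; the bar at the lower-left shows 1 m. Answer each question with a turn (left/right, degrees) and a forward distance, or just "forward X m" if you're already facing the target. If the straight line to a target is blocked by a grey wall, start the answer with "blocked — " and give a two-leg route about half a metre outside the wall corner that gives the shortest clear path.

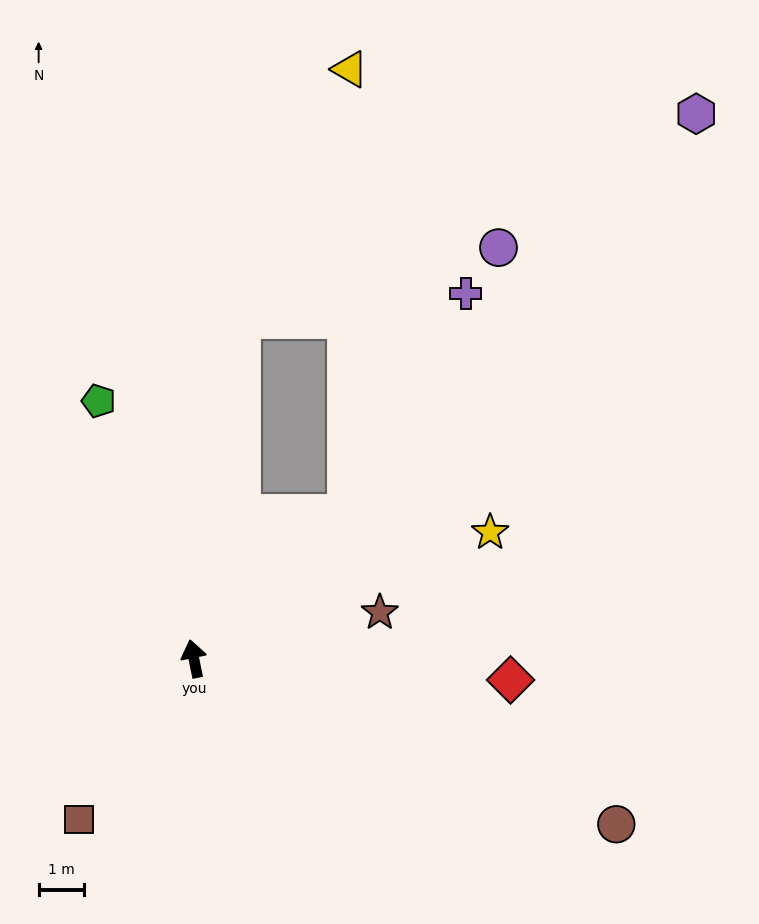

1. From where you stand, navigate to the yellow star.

turn right 78°, forward 7.0 m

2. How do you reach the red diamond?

turn right 105°, forward 6.9 m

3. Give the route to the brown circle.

turn right 123°, forward 9.9 m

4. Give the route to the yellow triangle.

blocked — turn right 19°, forward 7.5 m, then turn right 16°, forward 6.0 m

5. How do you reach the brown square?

turn left 133°, forward 4.3 m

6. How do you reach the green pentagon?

turn left 9°, forward 6.0 m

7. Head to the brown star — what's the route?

turn right 88°, forward 4.2 m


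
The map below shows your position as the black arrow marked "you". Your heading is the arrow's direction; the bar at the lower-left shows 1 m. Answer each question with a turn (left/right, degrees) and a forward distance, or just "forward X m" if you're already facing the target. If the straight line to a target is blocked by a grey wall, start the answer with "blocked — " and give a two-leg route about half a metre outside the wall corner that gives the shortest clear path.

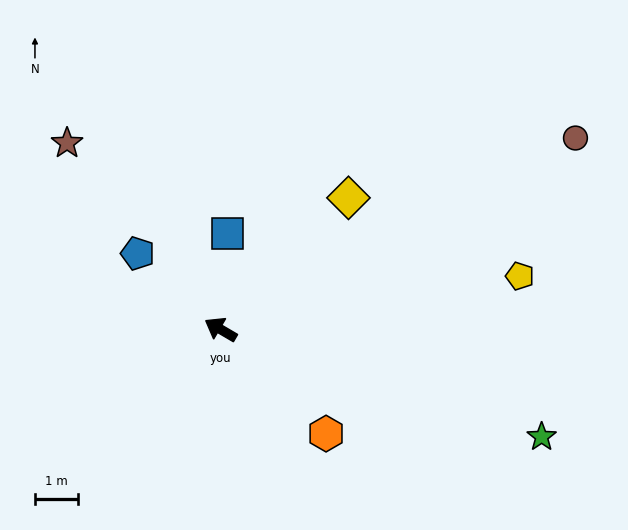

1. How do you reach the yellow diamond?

turn right 104°, forward 4.3 m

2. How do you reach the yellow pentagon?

turn right 140°, forward 7.1 m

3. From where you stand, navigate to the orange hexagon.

turn left 166°, forward 3.5 m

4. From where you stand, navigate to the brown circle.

turn right 121°, forward 9.5 m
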